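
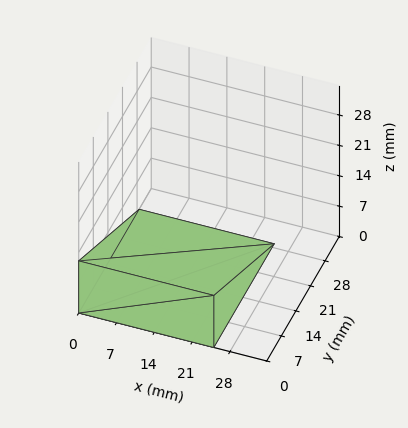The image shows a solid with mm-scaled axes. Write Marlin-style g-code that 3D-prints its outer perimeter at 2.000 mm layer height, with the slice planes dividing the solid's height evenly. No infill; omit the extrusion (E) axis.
Reading the render: the shape is a wedge (ramp): 25 × 29 mm base, rising to 12 mm along the y=0 edge and sloping linearly to z=0 at y=29 (dimensions read to the nearest mm from the axis ticks). For the g-code, the solid's height is divided into equal slices at the stated Δz and each level perimeter traced with G1 moves after a G0 lift.

; perimeter-only toolpath
G21 ; units = mm
G90 ; absolute positioning
G28 ; home
; layer 1
G0 Z2.000
G0 X0.000 Y0.000
G1 X25.000 Y0.000
G1 X25.000 Y24.167
G1 X0.000 Y24.167
G1 X0.000 Y0.000
; layer 2
G0 Z4.000
G0 X0.000 Y0.000
G1 X25.000 Y0.000
G1 X25.000 Y19.333
G1 X0.000 Y19.333
G1 X0.000 Y0.000
; layer 3
G0 Z6.000
G0 X0.000 Y0.000
G1 X25.000 Y0.000
G1 X25.000 Y14.500
G1 X0.000 Y14.500
G1 X0.000 Y0.000
; layer 4
G0 Z8.000
G0 X0.000 Y0.000
G1 X25.000 Y0.000
G1 X25.000 Y9.667
G1 X0.000 Y9.667
G1 X0.000 Y0.000
; layer 5
G0 Z10.000
G0 X0.000 Y0.000
G1 X25.000 Y0.000
G1 X25.000 Y4.833
G1 X0.000 Y4.833
G1 X0.000 Y0.000
M2 ; end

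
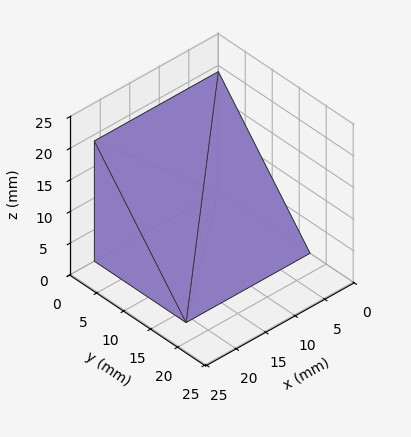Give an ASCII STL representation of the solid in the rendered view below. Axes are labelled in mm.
Reading the render: the shape is a wedge (ramp): 21 × 17 mm base, rising to 19 mm along the y=0 edge and sloping linearly to z=0 at y=17 (dimensions read to the nearest mm from the axis ticks). For the STL, each face is triangulated and given an outward normal.

solid part
  facet normal 0.0000 0.0000 -1.0000
    outer loop
      vertex 21.00 17.00 0.00
      vertex 21.00 0.00 0.00
      vertex 0.00 0.00 0.00
    endloop
  endfacet
  facet normal 0.0000 0.0000 -1.0000
    outer loop
      vertex 0.00 17.00 0.00
      vertex 21.00 17.00 0.00
      vertex 0.00 0.00 0.00
    endloop
  endfacet
  facet normal 0.0000 -1.0000 0.0000
    outer loop
      vertex 0.00 0.00 0.00
      vertex 21.00 0.00 0.00
      vertex 21.00 0.00 19.00
    endloop
  endfacet
  facet normal 0.0000 -1.0000 0.0000
    outer loop
      vertex 0.00 0.00 0.00
      vertex 21.00 0.00 19.00
      vertex 0.00 0.00 19.00
    endloop
  endfacet
  facet normal 0.0000 0.7452 0.6668
    outer loop
      vertex 0.00 0.00 19.00
      vertex 21.00 0.00 19.00
      vertex 21.00 17.00 0.00
    endloop
  endfacet
  facet normal 0.0000 0.7452 0.6668
    outer loop
      vertex 0.00 0.00 19.00
      vertex 21.00 17.00 0.00
      vertex 0.00 17.00 0.00
    endloop
  endfacet
  facet normal -1.0000 0.0000 0.0000
    outer loop
      vertex 0.00 0.00 19.00
      vertex 0.00 17.00 0.00
      vertex 0.00 0.00 0.00
    endloop
  endfacet
  facet normal 1.0000 0.0000 0.0000
    outer loop
      vertex 21.00 0.00 0.00
      vertex 21.00 17.00 0.00
      vertex 21.00 0.00 19.00
    endloop
  endfacet
endsolid part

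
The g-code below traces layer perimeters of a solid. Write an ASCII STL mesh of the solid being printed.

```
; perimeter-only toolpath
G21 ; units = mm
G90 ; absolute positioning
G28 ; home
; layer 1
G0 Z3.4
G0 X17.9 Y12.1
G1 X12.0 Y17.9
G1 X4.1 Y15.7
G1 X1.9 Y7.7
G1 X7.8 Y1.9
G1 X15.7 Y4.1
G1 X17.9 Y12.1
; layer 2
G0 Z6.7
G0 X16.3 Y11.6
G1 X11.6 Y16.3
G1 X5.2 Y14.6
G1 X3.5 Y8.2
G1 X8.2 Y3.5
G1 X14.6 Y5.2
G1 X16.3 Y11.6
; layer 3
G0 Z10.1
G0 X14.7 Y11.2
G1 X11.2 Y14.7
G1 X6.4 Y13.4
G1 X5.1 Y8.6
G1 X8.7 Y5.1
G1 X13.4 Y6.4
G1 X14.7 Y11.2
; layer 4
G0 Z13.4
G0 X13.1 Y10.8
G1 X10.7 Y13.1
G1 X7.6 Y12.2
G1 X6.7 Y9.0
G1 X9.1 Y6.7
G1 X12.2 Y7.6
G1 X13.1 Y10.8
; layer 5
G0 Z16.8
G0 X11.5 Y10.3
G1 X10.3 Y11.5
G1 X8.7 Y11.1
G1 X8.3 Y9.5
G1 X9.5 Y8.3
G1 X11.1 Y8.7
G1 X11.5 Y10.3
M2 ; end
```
solid part
  facet normal 0.0000 0.0000 -1.0000
    outer loop
      vertex 2.9 16.9 0.0
      vertex 12.4 19.5 0.0
      vertex 19.5 12.5 0.0
    endloop
  endfacet
  facet normal 0.0000 0.0000 -1.0000
    outer loop
      vertex 0.3 7.3 0.0
      vertex 2.9 16.9 0.0
      vertex 19.5 12.5 0.0
    endloop
  endfacet
  facet normal 0.0000 0.0000 -1.0000
    outer loop
      vertex 7.4 0.3 0.0
      vertex 0.3 7.3 0.0
      vertex 19.5 12.5 0.0
    endloop
  endfacet
  facet normal 0.0000 0.0000 -1.0000
    outer loop
      vertex 16.9 2.9 0.0
      vertex 7.4 0.3 0.0
      vertex 19.5 12.5 0.0
    endloop
  endfacet
  facet normal 0.6456 0.6548 0.3930
    outer loop
      vertex 19.5 12.5 0.0
      vertex 12.4 19.5 0.0
      vertex 9.9 9.9 20.1
    endloop
  endfacet
  facet normal -0.2427 0.8868 0.3933
    outer loop
      vertex 12.4 19.5 0.0
      vertex 2.9 16.9 0.0
      vertex 9.9 9.9 20.1
    endloop
  endfacet
  facet normal -0.8876 0.2404 0.3928
    outer loop
      vertex 2.9 16.9 0.0
      vertex 0.3 7.3 0.0
      vertex 9.9 9.9 20.1
    endloop
  endfacet
  facet normal -0.6456 -0.6548 0.3930
    outer loop
      vertex 0.3 7.3 0.0
      vertex 7.4 0.3 0.0
      vertex 9.9 9.9 20.1
    endloop
  endfacet
  facet normal 0.2427 -0.8868 0.3933
    outer loop
      vertex 7.4 0.3 0.0
      vertex 16.9 2.9 0.0
      vertex 9.9 9.9 20.1
    endloop
  endfacet
  facet normal 0.8876 -0.2404 0.3928
    outer loop
      vertex 16.9 2.9 0.0
      vertex 19.5 12.5 0.0
      vertex 9.9 9.9 20.1
    endloop
  endfacet
endsolid part

The G0 Z moves step by Δz≈3.4 mm. The G1 loops shrink linearly with z, so the solid tapers from its base footprint up to z≈20.1. Closing with a flat bottom cap and the tapered top and triangulating gives 10 facets — a regular 6-sided pyramid, base circumscribed radius ≈ 9.9 mm, apex at z ≈ 20.1 mm.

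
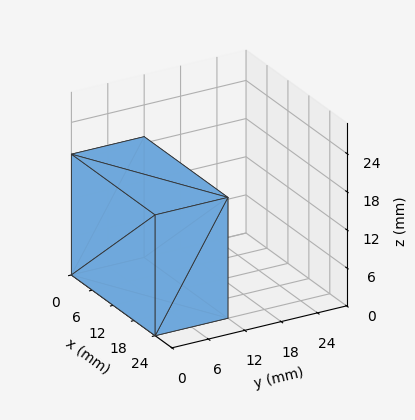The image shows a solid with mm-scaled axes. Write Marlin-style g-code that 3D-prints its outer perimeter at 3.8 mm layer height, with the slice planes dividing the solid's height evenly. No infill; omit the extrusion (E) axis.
Reading the render: the shape is a rectangular box, roughly 24 × 12 mm footprint and 19 mm tall (dimensions read to the nearest mm from the axis ticks). For the g-code, the solid's height is divided into equal slices at the stated Δz and each level perimeter traced with G1 moves after a G0 lift.

; perimeter-only toolpath
G21 ; units = mm
G90 ; absolute positioning
G28 ; home
; layer 1
G0 Z3.8
G0 X0.0 Y0.0
G1 X24.0 Y0.0
G1 X24.0 Y12.0
G1 X0.0 Y12.0
G1 X0.0 Y0.0
; layer 2
G0 Z7.6
G0 X0.0 Y0.0
G1 X24.0 Y0.0
G1 X24.0 Y12.0
G1 X0.0 Y12.0
G1 X0.0 Y0.0
; layer 3
G0 Z11.4
G0 X0.0 Y0.0
G1 X24.0 Y0.0
G1 X24.0 Y12.0
G1 X0.0 Y12.0
G1 X0.0 Y0.0
; layer 4
G0 Z15.2
G0 X0.0 Y0.0
G1 X24.0 Y0.0
G1 X24.0 Y12.0
G1 X0.0 Y12.0
G1 X0.0 Y0.0
; layer 5
G0 Z19.0
G0 X0.0 Y0.0
G1 X24.0 Y0.0
G1 X24.0 Y12.0
G1 X0.0 Y12.0
G1 X0.0 Y0.0
M2 ; end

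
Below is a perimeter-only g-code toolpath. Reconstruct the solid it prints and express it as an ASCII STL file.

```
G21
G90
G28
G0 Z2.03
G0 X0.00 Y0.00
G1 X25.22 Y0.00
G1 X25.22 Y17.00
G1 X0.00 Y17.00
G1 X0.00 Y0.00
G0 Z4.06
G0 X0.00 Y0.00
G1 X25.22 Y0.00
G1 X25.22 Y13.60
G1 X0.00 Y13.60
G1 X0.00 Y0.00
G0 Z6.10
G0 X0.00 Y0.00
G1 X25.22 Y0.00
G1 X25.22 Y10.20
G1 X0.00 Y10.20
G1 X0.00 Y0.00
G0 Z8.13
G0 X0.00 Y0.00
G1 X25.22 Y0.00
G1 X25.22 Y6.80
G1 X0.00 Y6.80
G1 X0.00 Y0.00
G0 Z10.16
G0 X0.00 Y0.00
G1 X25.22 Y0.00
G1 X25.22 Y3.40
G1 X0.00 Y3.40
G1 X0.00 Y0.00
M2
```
solid part
  facet normal 0.0000 0.0000 -1.0000
    outer loop
      vertex 25.22 20.40 0.00
      vertex 25.22 0.00 0.00
      vertex 0.00 0.00 0.00
    endloop
  endfacet
  facet normal 0.0000 0.0000 -1.0000
    outer loop
      vertex 0.00 20.40 0.00
      vertex 25.22 20.40 0.00
      vertex 0.00 0.00 0.00
    endloop
  endfacet
  facet normal 0.0000 -1.0000 0.0000
    outer loop
      vertex 0.00 0.00 0.00
      vertex 25.22 0.00 0.00
      vertex 25.22 0.00 12.19
    endloop
  endfacet
  facet normal 0.0000 -1.0000 0.0000
    outer loop
      vertex 0.00 0.00 0.00
      vertex 25.22 0.00 12.19
      vertex 0.00 0.00 12.19
    endloop
  endfacet
  facet normal 0.0000 0.5129 0.8584
    outer loop
      vertex 0.00 0.00 12.19
      vertex 25.22 0.00 12.19
      vertex 25.22 20.40 0.00
    endloop
  endfacet
  facet normal 0.0000 0.5129 0.8584
    outer loop
      vertex 0.00 0.00 12.19
      vertex 25.22 20.40 0.00
      vertex 0.00 20.40 0.00
    endloop
  endfacet
  facet normal -1.0000 0.0000 0.0000
    outer loop
      vertex 0.00 0.00 12.19
      vertex 0.00 20.40 0.00
      vertex 0.00 0.00 0.00
    endloop
  endfacet
  facet normal 1.0000 0.0000 0.0000
    outer loop
      vertex 25.22 0.00 0.00
      vertex 25.22 20.40 0.00
      vertex 25.22 0.00 12.19
    endloop
  endfacet
endsolid part

The G0 Z moves step by Δz≈2.03 mm. The G1 loops shrink linearly with z, so the solid tapers from its base footprint up to z≈12.2. Closing with a flat bottom cap and the tapered top and triangulating gives 8 facets — a wedge (ramp): 25.2 × 20.4 mm base, rising to 12.2 mm along the y=0 edge and sloping linearly to z=0 at y=20.4.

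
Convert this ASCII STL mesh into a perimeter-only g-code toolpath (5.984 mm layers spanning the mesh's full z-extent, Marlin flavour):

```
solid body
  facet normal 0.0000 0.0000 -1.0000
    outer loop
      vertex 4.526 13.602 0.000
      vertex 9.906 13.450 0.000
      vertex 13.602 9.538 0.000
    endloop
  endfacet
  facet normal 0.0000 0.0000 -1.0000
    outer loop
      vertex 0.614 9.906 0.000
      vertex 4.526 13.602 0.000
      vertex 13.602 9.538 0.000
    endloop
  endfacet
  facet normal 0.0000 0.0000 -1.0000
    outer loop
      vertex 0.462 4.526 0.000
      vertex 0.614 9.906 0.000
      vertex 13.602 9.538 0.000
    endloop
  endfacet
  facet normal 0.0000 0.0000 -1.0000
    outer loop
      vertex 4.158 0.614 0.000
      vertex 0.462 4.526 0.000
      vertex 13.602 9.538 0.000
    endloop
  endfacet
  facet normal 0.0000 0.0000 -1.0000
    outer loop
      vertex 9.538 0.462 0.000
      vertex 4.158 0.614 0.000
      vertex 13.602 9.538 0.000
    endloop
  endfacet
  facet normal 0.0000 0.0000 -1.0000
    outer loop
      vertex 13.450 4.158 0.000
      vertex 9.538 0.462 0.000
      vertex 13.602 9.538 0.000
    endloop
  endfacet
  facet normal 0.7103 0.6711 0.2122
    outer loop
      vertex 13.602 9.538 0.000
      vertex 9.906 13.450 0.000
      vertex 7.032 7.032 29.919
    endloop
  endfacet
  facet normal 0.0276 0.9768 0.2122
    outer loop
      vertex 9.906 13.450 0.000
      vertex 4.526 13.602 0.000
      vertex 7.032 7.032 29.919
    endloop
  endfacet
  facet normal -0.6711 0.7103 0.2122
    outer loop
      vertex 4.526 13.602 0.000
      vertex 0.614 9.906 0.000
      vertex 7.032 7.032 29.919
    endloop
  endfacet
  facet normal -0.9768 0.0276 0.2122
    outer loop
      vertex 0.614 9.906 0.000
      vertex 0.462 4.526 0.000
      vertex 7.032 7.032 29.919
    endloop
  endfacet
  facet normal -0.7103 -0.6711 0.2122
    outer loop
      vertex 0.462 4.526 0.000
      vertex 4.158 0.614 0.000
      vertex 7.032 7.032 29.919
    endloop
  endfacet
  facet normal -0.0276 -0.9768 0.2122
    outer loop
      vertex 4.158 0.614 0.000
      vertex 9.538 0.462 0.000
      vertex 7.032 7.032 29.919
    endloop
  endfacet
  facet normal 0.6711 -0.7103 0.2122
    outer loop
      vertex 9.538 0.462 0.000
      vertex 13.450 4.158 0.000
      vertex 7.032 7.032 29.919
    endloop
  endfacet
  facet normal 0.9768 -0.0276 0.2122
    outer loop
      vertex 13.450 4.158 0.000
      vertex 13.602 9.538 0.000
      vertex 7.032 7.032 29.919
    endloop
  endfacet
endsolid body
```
; perimeter-only toolpath
G21 ; units = mm
G90 ; absolute positioning
G28 ; home
; layer 1
G0 Z5.984
G0 X12.288 Y9.037
G1 X9.331 Y12.166
G1 X5.027 Y12.288
G1 X1.898 Y9.331
G1 X1.776 Y5.027
G1 X4.733 Y1.898
G1 X9.037 Y1.776
G1 X12.166 Y4.733
G1 X12.288 Y9.037
; layer 2
G0 Z11.968
G0 X10.974 Y8.536
G1 X8.756 Y10.883
G1 X5.528 Y10.974
G1 X3.181 Y8.756
G1 X3.090 Y5.528
G1 X5.308 Y3.181
G1 X8.536 Y3.090
G1 X10.883 Y5.308
G1 X10.974 Y8.536
; layer 3
G0 Z17.951
G0 X9.660 Y8.034
G1 X8.182 Y9.599
G1 X6.030 Y9.660
G1 X4.465 Y8.182
G1 X4.404 Y6.030
G1 X5.882 Y4.465
G1 X8.034 Y4.404
G1 X9.599 Y5.882
G1 X9.660 Y8.034
; layer 4
G0 Z23.935
G0 X8.346 Y7.533
G1 X7.607 Y8.316
G1 X6.531 Y8.346
G1 X5.748 Y7.607
G1 X5.718 Y6.531
G1 X6.457 Y5.748
G1 X7.533 Y5.718
G1 X8.316 Y6.457
G1 X8.346 Y7.533
M2 ; end

The solid is a regular 8-sided pyramid, base circumscribed radius ≈ 7.03 mm, apex at z ≈ 29.9 mm. Slicing at Δz = 5.984 mm — 5 equal slices spanning the solid's height, so layer i sits at z = i·h/5 — gives 4 non-empty perimeters. Each is a 8-segment closed polygon; G0 lifts to the layer z and rapids to the start vertex, then G1 traces the edges. The cross-section shrinks linearly with z (the slice at the apex is degenerate and omitted).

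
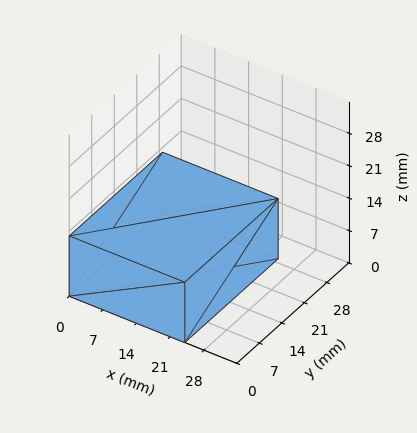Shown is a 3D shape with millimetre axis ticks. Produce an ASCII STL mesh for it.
Reading the render: the shape is a rectangular box, roughly 24 × 29 mm footprint and 13 mm tall (dimensions read to the nearest mm from the axis ticks). For the STL, each face is triangulated and given an outward normal.

solid part
  facet normal 0.0000 0.0000 -1.0000
    outer loop
      vertex 24.000 29.000 0.000
      vertex 24.000 0.000 0.000
      vertex 0.000 0.000 0.000
    endloop
  endfacet
  facet normal 0.0000 0.0000 -1.0000
    outer loop
      vertex 0.000 29.000 0.000
      vertex 24.000 29.000 0.000
      vertex 0.000 0.000 0.000
    endloop
  endfacet
  facet normal 0.0000 0.0000 1.0000
    outer loop
      vertex 0.000 0.000 13.000
      vertex 24.000 0.000 13.000
      vertex 24.000 29.000 13.000
    endloop
  endfacet
  facet normal 0.0000 0.0000 1.0000
    outer loop
      vertex 0.000 0.000 13.000
      vertex 24.000 29.000 13.000
      vertex 0.000 29.000 13.000
    endloop
  endfacet
  facet normal 0.0000 -1.0000 0.0000
    outer loop
      vertex 0.000 0.000 0.000
      vertex 24.000 0.000 0.000
      vertex 24.000 0.000 13.000
    endloop
  endfacet
  facet normal 0.0000 -1.0000 0.0000
    outer loop
      vertex 0.000 0.000 0.000
      vertex 24.000 0.000 13.000
      vertex 0.000 0.000 13.000
    endloop
  endfacet
  facet normal 0.0000 1.0000 0.0000
    outer loop
      vertex 24.000 29.000 13.000
      vertex 24.000 29.000 0.000
      vertex 0.000 29.000 0.000
    endloop
  endfacet
  facet normal 0.0000 1.0000 0.0000
    outer loop
      vertex 0.000 29.000 13.000
      vertex 24.000 29.000 13.000
      vertex 0.000 29.000 0.000
    endloop
  endfacet
  facet normal -1.0000 0.0000 0.0000
    outer loop
      vertex 0.000 29.000 13.000
      vertex 0.000 29.000 0.000
      vertex 0.000 0.000 0.000
    endloop
  endfacet
  facet normal -1.0000 0.0000 0.0000
    outer loop
      vertex 0.000 0.000 13.000
      vertex 0.000 29.000 13.000
      vertex 0.000 0.000 0.000
    endloop
  endfacet
  facet normal 1.0000 0.0000 0.0000
    outer loop
      vertex 24.000 0.000 0.000
      vertex 24.000 29.000 0.000
      vertex 24.000 29.000 13.000
    endloop
  endfacet
  facet normal 1.0000 0.0000 0.0000
    outer loop
      vertex 24.000 0.000 0.000
      vertex 24.000 29.000 13.000
      vertex 24.000 0.000 13.000
    endloop
  endfacet
endsolid part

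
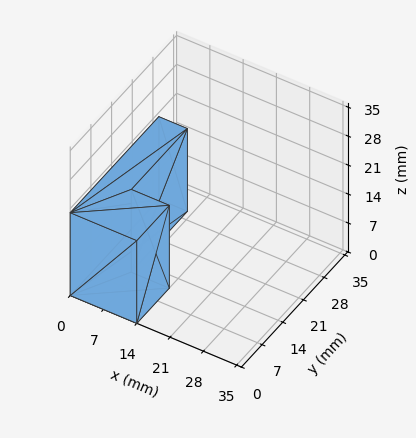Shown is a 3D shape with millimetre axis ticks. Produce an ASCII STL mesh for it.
Reading the render: the shape is an L-shaped prism: outer 14 × 30 mm, arm thicknesses ≈ 11 mm (horizontal) and 6 mm (vertical), extruded 20 mm in z (dimensions read to the nearest mm from the axis ticks). For the STL, each face is triangulated and given an outward normal.

solid part
  facet normal 0.0000 0.0000 -1.0000
    outer loop
      vertex 14.000 11.000 0.000
      vertex 14.000 0.000 0.000
      vertex 0.000 0.000 0.000
    endloop
  endfacet
  facet normal 0.0000 0.0000 -1.0000
    outer loop
      vertex 6.000 11.000 0.000
      vertex 14.000 11.000 0.000
      vertex 0.000 0.000 0.000
    endloop
  endfacet
  facet normal 0.0000 0.0000 -1.0000
    outer loop
      vertex 6.000 30.000 0.000
      vertex 6.000 11.000 0.000
      vertex 0.000 0.000 0.000
    endloop
  endfacet
  facet normal 0.0000 0.0000 -1.0000
    outer loop
      vertex 0.000 30.000 0.000
      vertex 6.000 30.000 0.000
      vertex 0.000 0.000 0.000
    endloop
  endfacet
  facet normal 0.0000 0.0000 1.0000
    outer loop
      vertex 0.000 0.000 20.000
      vertex 14.000 0.000 20.000
      vertex 14.000 11.000 20.000
    endloop
  endfacet
  facet normal 0.0000 0.0000 1.0000
    outer loop
      vertex 0.000 0.000 20.000
      vertex 14.000 11.000 20.000
      vertex 6.000 11.000 20.000
    endloop
  endfacet
  facet normal 0.0000 0.0000 1.0000
    outer loop
      vertex 0.000 0.000 20.000
      vertex 6.000 11.000 20.000
      vertex 6.000 30.000 20.000
    endloop
  endfacet
  facet normal 0.0000 0.0000 1.0000
    outer loop
      vertex 0.000 0.000 20.000
      vertex 6.000 30.000 20.000
      vertex 0.000 30.000 20.000
    endloop
  endfacet
  facet normal 0.0000 -1.0000 0.0000
    outer loop
      vertex 0.000 0.000 0.000
      vertex 14.000 0.000 0.000
      vertex 14.000 0.000 20.000
    endloop
  endfacet
  facet normal 0.0000 -1.0000 0.0000
    outer loop
      vertex 0.000 0.000 0.000
      vertex 14.000 0.000 20.000
      vertex 0.000 0.000 20.000
    endloop
  endfacet
  facet normal 1.0000 0.0000 0.0000
    outer loop
      vertex 14.000 0.000 0.000
      vertex 14.000 11.000 0.000
      vertex 14.000 11.000 20.000
    endloop
  endfacet
  facet normal 1.0000 0.0000 0.0000
    outer loop
      vertex 14.000 0.000 0.000
      vertex 14.000 11.000 20.000
      vertex 14.000 0.000 20.000
    endloop
  endfacet
  facet normal 0.0000 1.0000 0.0000
    outer loop
      vertex 14.000 11.000 0.000
      vertex 6.000 11.000 0.000
      vertex 6.000 11.000 20.000
    endloop
  endfacet
  facet normal 0.0000 1.0000 0.0000
    outer loop
      vertex 14.000 11.000 0.000
      vertex 6.000 11.000 20.000
      vertex 14.000 11.000 20.000
    endloop
  endfacet
  facet normal 1.0000 0.0000 0.0000
    outer loop
      vertex 6.000 11.000 0.000
      vertex 6.000 30.000 0.000
      vertex 6.000 30.000 20.000
    endloop
  endfacet
  facet normal 1.0000 0.0000 0.0000
    outer loop
      vertex 6.000 11.000 0.000
      vertex 6.000 30.000 20.000
      vertex 6.000 11.000 20.000
    endloop
  endfacet
  facet normal 0.0000 1.0000 0.0000
    outer loop
      vertex 6.000 30.000 0.000
      vertex 0.000 30.000 0.000
      vertex 0.000 30.000 20.000
    endloop
  endfacet
  facet normal 0.0000 1.0000 0.0000
    outer loop
      vertex 6.000 30.000 0.000
      vertex 0.000 30.000 20.000
      vertex 6.000 30.000 20.000
    endloop
  endfacet
  facet normal -1.0000 0.0000 0.0000
    outer loop
      vertex 0.000 30.000 0.000
      vertex 0.000 0.000 0.000
      vertex 0.000 0.000 20.000
    endloop
  endfacet
  facet normal -1.0000 0.0000 0.0000
    outer loop
      vertex 0.000 30.000 0.000
      vertex 0.000 0.000 20.000
      vertex 0.000 30.000 20.000
    endloop
  endfacet
endsolid part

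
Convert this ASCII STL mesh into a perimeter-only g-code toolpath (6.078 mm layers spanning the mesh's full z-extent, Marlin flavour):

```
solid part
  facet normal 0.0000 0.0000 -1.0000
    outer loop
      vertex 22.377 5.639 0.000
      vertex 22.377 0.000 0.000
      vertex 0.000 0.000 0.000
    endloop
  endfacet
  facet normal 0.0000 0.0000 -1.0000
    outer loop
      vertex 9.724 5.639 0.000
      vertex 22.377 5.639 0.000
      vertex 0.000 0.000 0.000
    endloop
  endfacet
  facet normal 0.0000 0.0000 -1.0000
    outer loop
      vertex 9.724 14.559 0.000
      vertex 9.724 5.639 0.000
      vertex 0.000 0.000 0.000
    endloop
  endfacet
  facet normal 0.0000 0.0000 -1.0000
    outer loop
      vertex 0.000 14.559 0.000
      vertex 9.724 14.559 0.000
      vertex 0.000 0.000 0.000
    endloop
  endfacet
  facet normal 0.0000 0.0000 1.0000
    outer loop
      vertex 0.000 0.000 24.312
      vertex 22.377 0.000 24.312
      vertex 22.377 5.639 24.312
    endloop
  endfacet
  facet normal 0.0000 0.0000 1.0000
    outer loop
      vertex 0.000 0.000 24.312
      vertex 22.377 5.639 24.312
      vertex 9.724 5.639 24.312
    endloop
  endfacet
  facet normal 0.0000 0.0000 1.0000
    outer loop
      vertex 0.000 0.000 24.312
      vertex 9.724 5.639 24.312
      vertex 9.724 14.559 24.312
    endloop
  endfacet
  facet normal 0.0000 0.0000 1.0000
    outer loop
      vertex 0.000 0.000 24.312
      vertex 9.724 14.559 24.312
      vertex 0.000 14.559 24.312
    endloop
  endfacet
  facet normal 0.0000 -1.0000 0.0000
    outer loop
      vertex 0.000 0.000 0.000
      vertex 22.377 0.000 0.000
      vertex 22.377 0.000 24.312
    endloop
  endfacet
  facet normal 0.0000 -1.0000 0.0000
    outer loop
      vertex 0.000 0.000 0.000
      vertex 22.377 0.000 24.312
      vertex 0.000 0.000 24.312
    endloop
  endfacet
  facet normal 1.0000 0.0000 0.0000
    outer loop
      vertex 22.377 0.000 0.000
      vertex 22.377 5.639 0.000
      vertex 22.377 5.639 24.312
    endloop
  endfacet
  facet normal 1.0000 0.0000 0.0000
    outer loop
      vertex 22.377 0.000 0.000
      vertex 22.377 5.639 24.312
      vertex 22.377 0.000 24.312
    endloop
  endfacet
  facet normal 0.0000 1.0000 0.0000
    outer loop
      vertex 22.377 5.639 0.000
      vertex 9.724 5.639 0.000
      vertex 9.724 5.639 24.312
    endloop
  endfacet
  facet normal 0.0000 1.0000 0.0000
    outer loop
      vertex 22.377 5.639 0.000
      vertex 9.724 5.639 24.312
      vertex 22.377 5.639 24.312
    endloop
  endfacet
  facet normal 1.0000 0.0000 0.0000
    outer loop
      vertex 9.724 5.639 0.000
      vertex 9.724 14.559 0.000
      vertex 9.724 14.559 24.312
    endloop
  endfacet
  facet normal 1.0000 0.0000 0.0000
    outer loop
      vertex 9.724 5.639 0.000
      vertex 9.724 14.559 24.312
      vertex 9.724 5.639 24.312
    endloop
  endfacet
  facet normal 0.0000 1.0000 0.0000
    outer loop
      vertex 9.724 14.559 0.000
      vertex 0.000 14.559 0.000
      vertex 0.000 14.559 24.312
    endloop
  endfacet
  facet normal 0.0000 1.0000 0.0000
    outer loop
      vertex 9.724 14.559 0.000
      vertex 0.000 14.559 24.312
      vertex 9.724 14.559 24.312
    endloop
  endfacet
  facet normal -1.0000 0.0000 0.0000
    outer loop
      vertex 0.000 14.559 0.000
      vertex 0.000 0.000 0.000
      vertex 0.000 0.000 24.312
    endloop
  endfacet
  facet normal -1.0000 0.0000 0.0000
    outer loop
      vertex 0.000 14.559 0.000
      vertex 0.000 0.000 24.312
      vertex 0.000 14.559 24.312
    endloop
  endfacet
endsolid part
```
; perimeter-only toolpath
G21 ; units = mm
G90 ; absolute positioning
G28 ; home
; layer 1
G0 Z6.078
G0 X0.000 Y0.000
G1 X22.377 Y0.000
G1 X22.377 Y5.639
G1 X9.724 Y5.639
G1 X9.724 Y14.559
G1 X0.000 Y14.559
G1 X0.000 Y0.000
; layer 2
G0 Z12.156
G0 X0.000 Y0.000
G1 X22.377 Y0.000
G1 X22.377 Y5.639
G1 X9.724 Y5.639
G1 X9.724 Y14.559
G1 X0.000 Y14.559
G1 X0.000 Y0.000
; layer 3
G0 Z18.234
G0 X0.000 Y0.000
G1 X22.377 Y0.000
G1 X22.377 Y5.639
G1 X9.724 Y5.639
G1 X9.724 Y14.559
G1 X0.000 Y14.559
G1 X0.000 Y0.000
; layer 4
G0 Z24.312
G0 X0.000 Y0.000
G1 X22.377 Y0.000
G1 X22.377 Y5.639
G1 X9.724 Y5.639
G1 X9.724 Y14.559
G1 X0.000 Y14.559
G1 X0.000 Y0.000
M2 ; end

The solid is an L-shaped prism: outer 22.4 × 14.6 mm, arm thicknesses ≈ 5.64 mm (horizontal) and 9.72 mm (vertical), extruded 24.3 mm in z. Slicing at Δz = 6.078 mm — 4 equal slices spanning the solid's height, so layer i sits at z = i·h/4 — gives 4 non-empty perimeters. Each is a 6-segment closed polygon; G0 lifts to the layer z and rapids to the start vertex, then G1 traces the edges.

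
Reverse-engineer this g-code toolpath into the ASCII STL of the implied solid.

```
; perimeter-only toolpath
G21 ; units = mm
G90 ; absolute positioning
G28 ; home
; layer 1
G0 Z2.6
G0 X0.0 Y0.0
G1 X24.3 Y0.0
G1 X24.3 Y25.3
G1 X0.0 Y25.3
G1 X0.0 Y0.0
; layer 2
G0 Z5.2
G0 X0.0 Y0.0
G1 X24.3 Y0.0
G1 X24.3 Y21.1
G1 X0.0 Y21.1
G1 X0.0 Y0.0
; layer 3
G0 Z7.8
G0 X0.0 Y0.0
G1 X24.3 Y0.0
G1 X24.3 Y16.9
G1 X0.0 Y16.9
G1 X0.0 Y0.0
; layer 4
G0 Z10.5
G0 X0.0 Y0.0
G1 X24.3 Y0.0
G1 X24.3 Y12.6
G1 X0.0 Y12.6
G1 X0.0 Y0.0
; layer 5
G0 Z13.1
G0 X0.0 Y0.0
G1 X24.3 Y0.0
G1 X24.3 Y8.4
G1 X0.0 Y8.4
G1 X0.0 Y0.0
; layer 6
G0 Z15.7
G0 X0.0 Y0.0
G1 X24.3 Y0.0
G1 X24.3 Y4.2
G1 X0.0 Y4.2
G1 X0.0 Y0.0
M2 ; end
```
solid part
  facet normal 0.0000 0.0000 -1.0000
    outer loop
      vertex 24.3 29.5 0.0
      vertex 24.3 0.0 0.0
      vertex 0.0 0.0 0.0
    endloop
  endfacet
  facet normal 0.0000 0.0000 -1.0000
    outer loop
      vertex 0.0 29.5 0.0
      vertex 24.3 29.5 0.0
      vertex 0.0 0.0 0.0
    endloop
  endfacet
  facet normal 0.0000 -1.0000 0.0000
    outer loop
      vertex 0.0 0.0 0.0
      vertex 24.3 0.0 0.0
      vertex 24.3 0.0 18.3
    endloop
  endfacet
  facet normal 0.0000 -1.0000 0.0000
    outer loop
      vertex 0.0 0.0 0.0
      vertex 24.3 0.0 18.3
      vertex 0.0 0.0 18.3
    endloop
  endfacet
  facet normal 0.0000 0.5271 0.8498
    outer loop
      vertex 0.0 0.0 18.3
      vertex 24.3 0.0 18.3
      vertex 24.3 29.5 0.0
    endloop
  endfacet
  facet normal 0.0000 0.5271 0.8498
    outer loop
      vertex 0.0 0.0 18.3
      vertex 24.3 29.5 0.0
      vertex 0.0 29.5 0.0
    endloop
  endfacet
  facet normal -1.0000 0.0000 0.0000
    outer loop
      vertex 0.0 0.0 18.3
      vertex 0.0 29.5 0.0
      vertex 0.0 0.0 0.0
    endloop
  endfacet
  facet normal 1.0000 0.0000 0.0000
    outer loop
      vertex 24.3 0.0 0.0
      vertex 24.3 29.5 0.0
      vertex 24.3 0.0 18.3
    endloop
  endfacet
endsolid part

The G0 Z moves step by Δz≈2.6 mm. The G1 loops shrink linearly with z, so the solid tapers from its base footprint up to z≈18.3. Closing with a flat bottom cap and the tapered top and triangulating gives 8 facets — a wedge (ramp): 24.3 × 29.5 mm base, rising to 18.3 mm along the y=0 edge and sloping linearly to z=0 at y=29.5.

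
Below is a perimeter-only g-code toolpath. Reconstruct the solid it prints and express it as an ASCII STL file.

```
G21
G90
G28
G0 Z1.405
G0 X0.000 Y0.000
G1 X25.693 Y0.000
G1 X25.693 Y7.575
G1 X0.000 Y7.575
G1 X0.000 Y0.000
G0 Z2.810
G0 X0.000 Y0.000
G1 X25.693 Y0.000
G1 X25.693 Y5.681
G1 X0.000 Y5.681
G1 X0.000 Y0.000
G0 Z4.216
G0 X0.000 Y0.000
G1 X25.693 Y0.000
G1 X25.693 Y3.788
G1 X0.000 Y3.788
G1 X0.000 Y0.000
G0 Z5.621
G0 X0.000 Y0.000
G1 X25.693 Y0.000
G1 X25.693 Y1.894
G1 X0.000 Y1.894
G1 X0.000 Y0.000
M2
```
solid part
  facet normal 0.0000 0.0000 -1.0000
    outer loop
      vertex 25.693 9.469 0.000
      vertex 25.693 0.000 0.000
      vertex 0.000 0.000 0.000
    endloop
  endfacet
  facet normal 0.0000 0.0000 -1.0000
    outer loop
      vertex 0.000 9.469 0.000
      vertex 25.693 9.469 0.000
      vertex 0.000 0.000 0.000
    endloop
  endfacet
  facet normal 0.0000 -1.0000 0.0000
    outer loop
      vertex 0.000 0.000 0.000
      vertex 25.693 0.000 0.000
      vertex 25.693 0.000 7.026
    endloop
  endfacet
  facet normal 0.0000 -1.0000 0.0000
    outer loop
      vertex 0.000 0.000 0.000
      vertex 25.693 0.000 7.026
      vertex 0.000 0.000 7.026
    endloop
  endfacet
  facet normal 0.0000 0.5959 0.8031
    outer loop
      vertex 0.000 0.000 7.026
      vertex 25.693 0.000 7.026
      vertex 25.693 9.469 0.000
    endloop
  endfacet
  facet normal 0.0000 0.5959 0.8031
    outer loop
      vertex 0.000 0.000 7.026
      vertex 25.693 9.469 0.000
      vertex 0.000 9.469 0.000
    endloop
  endfacet
  facet normal -1.0000 0.0000 0.0000
    outer loop
      vertex 0.000 0.000 7.026
      vertex 0.000 9.469 0.000
      vertex 0.000 0.000 0.000
    endloop
  endfacet
  facet normal 1.0000 0.0000 0.0000
    outer loop
      vertex 25.693 0.000 0.000
      vertex 25.693 9.469 0.000
      vertex 25.693 0.000 7.026
    endloop
  endfacet
endsolid part

The G0 Z moves step by Δz≈1.405 mm. The G1 loops shrink linearly with z, so the solid tapers from its base footprint up to z≈7.03. Closing with a flat bottom cap and the tapered top and triangulating gives 8 facets — a wedge (ramp): 25.7 × 9.47 mm base, rising to 7.03 mm along the y=0 edge and sloping linearly to z=0 at y=9.47.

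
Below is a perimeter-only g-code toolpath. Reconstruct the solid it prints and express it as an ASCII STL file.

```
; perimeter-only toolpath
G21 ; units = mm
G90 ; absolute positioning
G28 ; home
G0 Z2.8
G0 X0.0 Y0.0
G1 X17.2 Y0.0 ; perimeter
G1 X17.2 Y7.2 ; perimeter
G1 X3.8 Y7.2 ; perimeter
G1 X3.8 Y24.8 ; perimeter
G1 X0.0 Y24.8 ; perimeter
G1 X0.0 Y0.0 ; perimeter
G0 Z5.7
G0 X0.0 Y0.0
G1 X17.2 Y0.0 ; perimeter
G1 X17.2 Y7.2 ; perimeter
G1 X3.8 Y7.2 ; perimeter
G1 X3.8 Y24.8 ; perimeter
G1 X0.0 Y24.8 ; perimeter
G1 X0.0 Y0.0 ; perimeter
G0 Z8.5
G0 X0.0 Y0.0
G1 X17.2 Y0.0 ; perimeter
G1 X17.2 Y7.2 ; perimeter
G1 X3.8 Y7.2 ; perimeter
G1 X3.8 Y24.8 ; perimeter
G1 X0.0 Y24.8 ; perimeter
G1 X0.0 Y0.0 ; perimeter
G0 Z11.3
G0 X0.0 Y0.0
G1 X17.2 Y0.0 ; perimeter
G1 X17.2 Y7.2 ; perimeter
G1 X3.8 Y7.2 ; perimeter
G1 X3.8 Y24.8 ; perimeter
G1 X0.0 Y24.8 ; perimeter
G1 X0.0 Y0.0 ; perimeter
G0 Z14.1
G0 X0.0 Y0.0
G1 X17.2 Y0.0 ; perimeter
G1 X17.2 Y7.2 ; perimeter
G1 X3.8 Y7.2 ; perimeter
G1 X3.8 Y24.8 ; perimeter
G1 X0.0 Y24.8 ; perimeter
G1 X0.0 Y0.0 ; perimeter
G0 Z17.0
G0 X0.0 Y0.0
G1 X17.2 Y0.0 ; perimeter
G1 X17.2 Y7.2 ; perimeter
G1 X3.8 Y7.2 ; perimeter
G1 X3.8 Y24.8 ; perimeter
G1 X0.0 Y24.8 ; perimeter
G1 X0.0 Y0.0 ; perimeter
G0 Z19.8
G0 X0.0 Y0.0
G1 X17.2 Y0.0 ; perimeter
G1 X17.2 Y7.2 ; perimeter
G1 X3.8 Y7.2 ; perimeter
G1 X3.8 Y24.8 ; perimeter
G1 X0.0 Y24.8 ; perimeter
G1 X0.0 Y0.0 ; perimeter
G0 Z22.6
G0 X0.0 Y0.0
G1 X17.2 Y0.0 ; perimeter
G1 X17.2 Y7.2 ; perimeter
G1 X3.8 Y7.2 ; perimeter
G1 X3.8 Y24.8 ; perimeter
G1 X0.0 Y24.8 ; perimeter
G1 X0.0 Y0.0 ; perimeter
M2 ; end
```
solid part
  facet normal 0.0000 0.0000 -1.0000
    outer loop
      vertex 17.2 7.2 0.0
      vertex 17.2 0.0 0.0
      vertex 0.0 0.0 0.0
    endloop
  endfacet
  facet normal 0.0000 0.0000 -1.0000
    outer loop
      vertex 3.8 7.2 0.0
      vertex 17.2 7.2 0.0
      vertex 0.0 0.0 0.0
    endloop
  endfacet
  facet normal 0.0000 0.0000 -1.0000
    outer loop
      vertex 3.8 24.8 0.0
      vertex 3.8 7.2 0.0
      vertex 0.0 0.0 0.0
    endloop
  endfacet
  facet normal 0.0000 0.0000 -1.0000
    outer loop
      vertex 0.0 24.8 0.0
      vertex 3.8 24.8 0.0
      vertex 0.0 0.0 0.0
    endloop
  endfacet
  facet normal 0.0000 0.0000 1.0000
    outer loop
      vertex 0.0 0.0 22.6
      vertex 17.2 0.0 22.6
      vertex 17.2 7.2 22.6
    endloop
  endfacet
  facet normal 0.0000 0.0000 1.0000
    outer loop
      vertex 0.0 0.0 22.6
      vertex 17.2 7.2 22.6
      vertex 3.8 7.2 22.6
    endloop
  endfacet
  facet normal 0.0000 0.0000 1.0000
    outer loop
      vertex 0.0 0.0 22.6
      vertex 3.8 7.2 22.6
      vertex 3.8 24.8 22.6
    endloop
  endfacet
  facet normal 0.0000 0.0000 1.0000
    outer loop
      vertex 0.0 0.0 22.6
      vertex 3.8 24.8 22.6
      vertex 0.0 24.8 22.6
    endloop
  endfacet
  facet normal 0.0000 -1.0000 0.0000
    outer loop
      vertex 0.0 0.0 0.0
      vertex 17.2 0.0 0.0
      vertex 17.2 0.0 22.6
    endloop
  endfacet
  facet normal 0.0000 -1.0000 0.0000
    outer loop
      vertex 0.0 0.0 0.0
      vertex 17.2 0.0 22.6
      vertex 0.0 0.0 22.6
    endloop
  endfacet
  facet normal 1.0000 0.0000 0.0000
    outer loop
      vertex 17.2 0.0 0.0
      vertex 17.2 7.2 0.0
      vertex 17.2 7.2 22.6
    endloop
  endfacet
  facet normal 1.0000 0.0000 0.0000
    outer loop
      vertex 17.2 0.0 0.0
      vertex 17.2 7.2 22.6
      vertex 17.2 0.0 22.6
    endloop
  endfacet
  facet normal 0.0000 1.0000 0.0000
    outer loop
      vertex 17.2 7.2 0.0
      vertex 3.8 7.2 0.0
      vertex 3.8 7.2 22.6
    endloop
  endfacet
  facet normal 0.0000 1.0000 0.0000
    outer loop
      vertex 17.2 7.2 0.0
      vertex 3.8 7.2 22.6
      vertex 17.2 7.2 22.6
    endloop
  endfacet
  facet normal 1.0000 0.0000 0.0000
    outer loop
      vertex 3.8 7.2 0.0
      vertex 3.8 24.8 0.0
      vertex 3.8 24.8 22.6
    endloop
  endfacet
  facet normal 1.0000 0.0000 0.0000
    outer loop
      vertex 3.8 7.2 0.0
      vertex 3.8 24.8 22.6
      vertex 3.8 7.2 22.6
    endloop
  endfacet
  facet normal 0.0000 1.0000 0.0000
    outer loop
      vertex 3.8 24.8 0.0
      vertex 0.0 24.8 0.0
      vertex 0.0 24.8 22.6
    endloop
  endfacet
  facet normal 0.0000 1.0000 0.0000
    outer loop
      vertex 3.8 24.8 0.0
      vertex 0.0 24.8 22.6
      vertex 3.8 24.8 22.6
    endloop
  endfacet
  facet normal -1.0000 0.0000 0.0000
    outer loop
      vertex 0.0 24.8 0.0
      vertex 0.0 0.0 0.0
      vertex 0.0 0.0 22.6
    endloop
  endfacet
  facet normal -1.0000 0.0000 0.0000
    outer loop
      vertex 0.0 24.8 0.0
      vertex 0.0 0.0 22.6
      vertex 0.0 24.8 22.6
    endloop
  endfacet
endsolid part

The G0 Z moves step by Δz≈2.8 mm. Every layer's G1 loop is the same polygon, so the solid is a straight extrusion of it from z=0 to z≈22.6. Closing with flat bottom and top caps and triangulating gives 20 facets — an L-shaped prism: outer 17.2 × 24.8 mm, arm thicknesses ≈ 7.2 mm (horizontal) and 3.8 mm (vertical), extruded 22.6 mm in z.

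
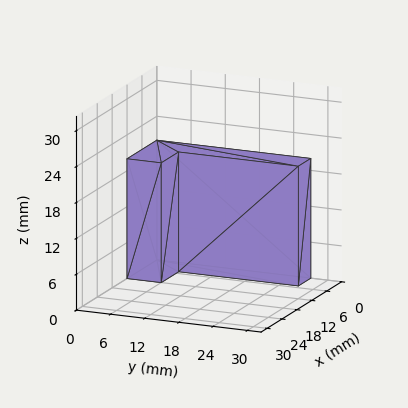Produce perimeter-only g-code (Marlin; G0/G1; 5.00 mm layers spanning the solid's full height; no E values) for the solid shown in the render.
Reading the render: the shape is an L-shaped prism: outer 12 × 27 mm, arm thicknesses ≈ 6 mm (horizontal) and 5 mm (vertical), extruded 20 mm in z (dimensions read to the nearest mm from the axis ticks). For the g-code, the solid's height is divided into equal slices at the stated Δz and each level perimeter traced with G1 moves after a G0 lift.

; perimeter-only toolpath
G21 ; units = mm
G90 ; absolute positioning
G28 ; home
; layer 1
G0 Z5.00
G0 X0.00 Y0.00
G1 X12.00 Y0.00
G1 X12.00 Y6.00
G1 X5.00 Y6.00
G1 X5.00 Y27.00
G1 X0.00 Y27.00
G1 X0.00 Y0.00
; layer 2
G0 Z10.00
G0 X0.00 Y0.00
G1 X12.00 Y0.00
G1 X12.00 Y6.00
G1 X5.00 Y6.00
G1 X5.00 Y27.00
G1 X0.00 Y27.00
G1 X0.00 Y0.00
; layer 3
G0 Z15.00
G0 X0.00 Y0.00
G1 X12.00 Y0.00
G1 X12.00 Y6.00
G1 X5.00 Y6.00
G1 X5.00 Y27.00
G1 X0.00 Y27.00
G1 X0.00 Y0.00
; layer 4
G0 Z20.00
G0 X0.00 Y0.00
G1 X12.00 Y0.00
G1 X12.00 Y6.00
G1 X5.00 Y6.00
G1 X5.00 Y27.00
G1 X0.00 Y27.00
G1 X0.00 Y0.00
M2 ; end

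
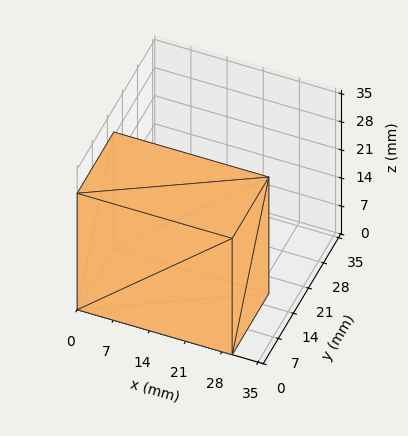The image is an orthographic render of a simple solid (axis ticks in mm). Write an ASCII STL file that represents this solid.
Reading the render: the shape is a rectangular box, roughly 30 × 17 mm footprint and 29 mm tall (dimensions read to the nearest mm from the axis ticks). For the STL, each face is triangulated and given an outward normal.

solid part
  facet normal 0.0000 0.0000 -1.0000
    outer loop
      vertex 30.0 17.0 0.0
      vertex 30.0 0.0 0.0
      vertex 0.0 0.0 0.0
    endloop
  endfacet
  facet normal 0.0000 0.0000 -1.0000
    outer loop
      vertex 0.0 17.0 0.0
      vertex 30.0 17.0 0.0
      vertex 0.0 0.0 0.0
    endloop
  endfacet
  facet normal 0.0000 0.0000 1.0000
    outer loop
      vertex 0.0 0.0 29.0
      vertex 30.0 0.0 29.0
      vertex 30.0 17.0 29.0
    endloop
  endfacet
  facet normal 0.0000 0.0000 1.0000
    outer loop
      vertex 0.0 0.0 29.0
      vertex 30.0 17.0 29.0
      vertex 0.0 17.0 29.0
    endloop
  endfacet
  facet normal 0.0000 -1.0000 0.0000
    outer loop
      vertex 0.0 0.0 0.0
      vertex 30.0 0.0 0.0
      vertex 30.0 0.0 29.0
    endloop
  endfacet
  facet normal 0.0000 -1.0000 0.0000
    outer loop
      vertex 0.0 0.0 0.0
      vertex 30.0 0.0 29.0
      vertex 0.0 0.0 29.0
    endloop
  endfacet
  facet normal 0.0000 1.0000 0.0000
    outer loop
      vertex 30.0 17.0 29.0
      vertex 30.0 17.0 0.0
      vertex 0.0 17.0 0.0
    endloop
  endfacet
  facet normal 0.0000 1.0000 0.0000
    outer loop
      vertex 0.0 17.0 29.0
      vertex 30.0 17.0 29.0
      vertex 0.0 17.0 0.0
    endloop
  endfacet
  facet normal -1.0000 0.0000 0.0000
    outer loop
      vertex 0.0 17.0 29.0
      vertex 0.0 17.0 0.0
      vertex 0.0 0.0 0.0
    endloop
  endfacet
  facet normal -1.0000 0.0000 0.0000
    outer loop
      vertex 0.0 0.0 29.0
      vertex 0.0 17.0 29.0
      vertex 0.0 0.0 0.0
    endloop
  endfacet
  facet normal 1.0000 0.0000 0.0000
    outer loop
      vertex 30.0 0.0 0.0
      vertex 30.0 17.0 0.0
      vertex 30.0 17.0 29.0
    endloop
  endfacet
  facet normal 1.0000 0.0000 0.0000
    outer loop
      vertex 30.0 0.0 0.0
      vertex 30.0 17.0 29.0
      vertex 30.0 0.0 29.0
    endloop
  endfacet
endsolid part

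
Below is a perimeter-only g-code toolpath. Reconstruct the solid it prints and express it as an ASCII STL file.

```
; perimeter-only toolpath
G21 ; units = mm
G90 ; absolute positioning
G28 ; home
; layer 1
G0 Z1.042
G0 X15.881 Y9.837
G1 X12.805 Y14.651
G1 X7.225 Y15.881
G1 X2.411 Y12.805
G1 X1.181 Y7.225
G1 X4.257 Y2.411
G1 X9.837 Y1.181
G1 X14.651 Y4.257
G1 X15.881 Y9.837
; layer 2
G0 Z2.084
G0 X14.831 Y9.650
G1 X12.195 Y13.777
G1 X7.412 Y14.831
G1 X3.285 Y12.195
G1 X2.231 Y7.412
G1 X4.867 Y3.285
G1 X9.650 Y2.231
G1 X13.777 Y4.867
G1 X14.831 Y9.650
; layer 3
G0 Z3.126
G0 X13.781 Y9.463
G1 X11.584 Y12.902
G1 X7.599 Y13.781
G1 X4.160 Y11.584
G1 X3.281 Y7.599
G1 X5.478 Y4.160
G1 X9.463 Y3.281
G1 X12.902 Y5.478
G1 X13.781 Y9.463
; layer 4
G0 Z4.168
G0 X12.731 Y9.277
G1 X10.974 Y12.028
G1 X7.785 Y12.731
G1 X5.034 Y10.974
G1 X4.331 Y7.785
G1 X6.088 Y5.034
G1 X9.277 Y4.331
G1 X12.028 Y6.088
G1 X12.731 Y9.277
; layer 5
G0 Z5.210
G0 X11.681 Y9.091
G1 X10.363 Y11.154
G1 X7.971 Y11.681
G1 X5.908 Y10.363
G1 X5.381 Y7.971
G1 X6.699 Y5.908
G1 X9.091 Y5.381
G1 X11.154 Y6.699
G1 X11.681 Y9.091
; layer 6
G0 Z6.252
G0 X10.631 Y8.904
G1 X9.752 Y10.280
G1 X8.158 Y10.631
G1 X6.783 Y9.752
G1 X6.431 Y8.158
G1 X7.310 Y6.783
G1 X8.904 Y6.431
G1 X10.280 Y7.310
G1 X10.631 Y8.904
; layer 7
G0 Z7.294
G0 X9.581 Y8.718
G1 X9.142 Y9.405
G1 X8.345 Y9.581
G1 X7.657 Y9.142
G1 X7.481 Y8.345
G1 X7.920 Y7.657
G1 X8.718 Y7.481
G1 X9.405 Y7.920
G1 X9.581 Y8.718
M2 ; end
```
solid part
  facet normal 0.0000 0.0000 -1.0000
    outer loop
      vertex 7.039 16.931 0.000
      vertex 13.416 15.525 0.000
      vertex 16.931 10.023 0.000
    endloop
  endfacet
  facet normal 0.0000 0.0000 -1.0000
    outer loop
      vertex 1.537 13.416 0.000
      vertex 7.039 16.931 0.000
      vertex 16.931 10.023 0.000
    endloop
  endfacet
  facet normal 0.0000 0.0000 -1.0000
    outer loop
      vertex 0.131 7.039 0.000
      vertex 1.537 13.416 0.000
      vertex 16.931 10.023 0.000
    endloop
  endfacet
  facet normal 0.0000 0.0000 -1.0000
    outer loop
      vertex 3.646 1.537 0.000
      vertex 0.131 7.039 0.000
      vertex 16.931 10.023 0.000
    endloop
  endfacet
  facet normal 0.0000 0.0000 -1.0000
    outer loop
      vertex 10.023 0.131 0.000
      vertex 3.646 1.537 0.000
      vertex 16.931 10.023 0.000
    endloop
  endfacet
  facet normal 0.0000 0.0000 -1.0000
    outer loop
      vertex 15.525 3.646 0.000
      vertex 10.023 0.131 0.000
      vertex 16.931 10.023 0.000
    endloop
  endfacet
  facet normal 0.6123 0.3912 0.6870
    outer loop
      vertex 16.931 10.023 0.000
      vertex 13.416 15.525 0.000
      vertex 8.531 8.531 8.336
    endloop
  endfacet
  facet normal 0.1564 0.7096 0.6870
    outer loop
      vertex 13.416 15.525 0.000
      vertex 7.039 16.931 0.000
      vertex 8.531 8.531 8.336
    endloop
  endfacet
  facet normal -0.3912 0.6123 0.6870
    outer loop
      vertex 7.039 16.931 0.000
      vertex 1.537 13.416 0.000
      vertex 8.531 8.531 8.336
    endloop
  endfacet
  facet normal -0.7096 0.1564 0.6870
    outer loop
      vertex 1.537 13.416 0.000
      vertex 0.131 7.039 0.000
      vertex 8.531 8.531 8.336
    endloop
  endfacet
  facet normal -0.6123 -0.3912 0.6870
    outer loop
      vertex 0.131 7.039 0.000
      vertex 3.646 1.537 0.000
      vertex 8.531 8.531 8.336
    endloop
  endfacet
  facet normal -0.1564 -0.7096 0.6870
    outer loop
      vertex 3.646 1.537 0.000
      vertex 10.023 0.131 0.000
      vertex 8.531 8.531 8.336
    endloop
  endfacet
  facet normal 0.3912 -0.6123 0.6870
    outer loop
      vertex 10.023 0.131 0.000
      vertex 15.525 3.646 0.000
      vertex 8.531 8.531 8.336
    endloop
  endfacet
  facet normal 0.7096 -0.1564 0.6870
    outer loop
      vertex 15.525 3.646 0.000
      vertex 16.931 10.023 0.000
      vertex 8.531 8.531 8.336
    endloop
  endfacet
endsolid part

The G0 Z moves step by Δz≈1.042 mm. The G1 loops shrink linearly with z, so the solid tapers from its base footprint up to z≈8.34. Closing with a flat bottom cap and the tapered top and triangulating gives 14 facets — a regular 8-sided pyramid, base circumscribed radius ≈ 8.53 mm, apex at z ≈ 8.34 mm.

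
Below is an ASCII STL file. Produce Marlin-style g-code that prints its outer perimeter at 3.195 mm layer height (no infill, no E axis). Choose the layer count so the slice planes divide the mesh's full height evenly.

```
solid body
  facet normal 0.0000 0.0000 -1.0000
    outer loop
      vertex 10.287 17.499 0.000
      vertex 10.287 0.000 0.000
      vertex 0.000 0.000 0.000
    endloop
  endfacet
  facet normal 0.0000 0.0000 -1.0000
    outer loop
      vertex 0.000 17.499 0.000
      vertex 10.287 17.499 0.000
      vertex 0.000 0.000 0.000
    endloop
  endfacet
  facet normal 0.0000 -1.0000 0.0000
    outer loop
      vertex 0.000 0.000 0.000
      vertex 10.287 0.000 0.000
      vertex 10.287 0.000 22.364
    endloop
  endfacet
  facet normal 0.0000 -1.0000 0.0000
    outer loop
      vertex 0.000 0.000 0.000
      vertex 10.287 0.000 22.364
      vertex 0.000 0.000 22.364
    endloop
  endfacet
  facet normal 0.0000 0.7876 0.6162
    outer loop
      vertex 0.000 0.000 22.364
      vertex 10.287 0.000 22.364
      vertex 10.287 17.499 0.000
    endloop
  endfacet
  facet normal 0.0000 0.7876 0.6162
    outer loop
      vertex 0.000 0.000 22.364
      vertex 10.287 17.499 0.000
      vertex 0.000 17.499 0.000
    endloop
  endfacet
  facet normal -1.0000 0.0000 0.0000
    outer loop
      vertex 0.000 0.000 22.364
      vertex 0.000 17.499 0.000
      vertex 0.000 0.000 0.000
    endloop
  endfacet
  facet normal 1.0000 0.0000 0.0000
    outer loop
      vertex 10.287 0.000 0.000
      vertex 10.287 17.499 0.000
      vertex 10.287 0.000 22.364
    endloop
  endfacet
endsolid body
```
; perimeter-only toolpath
G21 ; units = mm
G90 ; absolute positioning
G28 ; home
; layer 1
G0 Z3.195
G0 X0.000 Y0.000
G1 X10.287 Y0.000
G1 X10.287 Y14.999
G1 X0.000 Y14.999
G1 X0.000 Y0.000
; layer 2
G0 Z6.390
G0 X0.000 Y0.000
G1 X10.287 Y0.000
G1 X10.287 Y12.499
G1 X0.000 Y12.499
G1 X0.000 Y0.000
; layer 3
G0 Z9.585
G0 X0.000 Y0.000
G1 X10.287 Y0.000
G1 X10.287 Y9.999
G1 X0.000 Y9.999
G1 X0.000 Y0.000
; layer 4
G0 Z12.779
G0 X0.000 Y0.000
G1 X10.287 Y0.000
G1 X10.287 Y7.500
G1 X0.000 Y7.500
G1 X0.000 Y0.000
; layer 5
G0 Z15.974
G0 X0.000 Y0.000
G1 X10.287 Y0.000
G1 X10.287 Y5.000
G1 X0.000 Y5.000
G1 X0.000 Y0.000
; layer 6
G0 Z19.169
G0 X0.000 Y0.000
G1 X10.287 Y0.000
G1 X10.287 Y2.500
G1 X0.000 Y2.500
G1 X0.000 Y0.000
M2 ; end

The solid is a wedge (ramp): 10.3 × 17.5 mm base, rising to 22.4 mm along the y=0 edge and sloping linearly to z=0 at y=17.5. Slicing at Δz = 3.195 mm — 7 equal slices spanning the solid's height, so layer i sits at z = i·h/7 — gives 6 non-empty perimeters. Each is a 4-segment closed polygon; G0 lifts to the layer z and rapids to the start vertex, then G1 traces the edges. The cross-section shrinks linearly with z (the slice at the apex is degenerate and omitted).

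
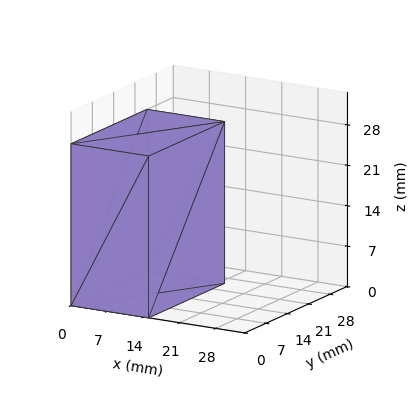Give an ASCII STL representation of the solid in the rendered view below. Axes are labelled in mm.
Reading the render: the shape is a rectangular box, roughly 15 × 25 mm footprint and 28 mm tall (dimensions read to the nearest mm from the axis ticks). For the STL, each face is triangulated and given an outward normal.

solid part
  facet normal 0.0000 0.0000 -1.0000
    outer loop
      vertex 15.000 25.000 0.000
      vertex 15.000 0.000 0.000
      vertex 0.000 0.000 0.000
    endloop
  endfacet
  facet normal 0.0000 0.0000 -1.0000
    outer loop
      vertex 0.000 25.000 0.000
      vertex 15.000 25.000 0.000
      vertex 0.000 0.000 0.000
    endloop
  endfacet
  facet normal 0.0000 0.0000 1.0000
    outer loop
      vertex 0.000 0.000 28.000
      vertex 15.000 0.000 28.000
      vertex 15.000 25.000 28.000
    endloop
  endfacet
  facet normal 0.0000 0.0000 1.0000
    outer loop
      vertex 0.000 0.000 28.000
      vertex 15.000 25.000 28.000
      vertex 0.000 25.000 28.000
    endloop
  endfacet
  facet normal 0.0000 -1.0000 0.0000
    outer loop
      vertex 0.000 0.000 0.000
      vertex 15.000 0.000 0.000
      vertex 15.000 0.000 28.000
    endloop
  endfacet
  facet normal 0.0000 -1.0000 0.0000
    outer loop
      vertex 0.000 0.000 0.000
      vertex 15.000 0.000 28.000
      vertex 0.000 0.000 28.000
    endloop
  endfacet
  facet normal 0.0000 1.0000 0.0000
    outer loop
      vertex 15.000 25.000 28.000
      vertex 15.000 25.000 0.000
      vertex 0.000 25.000 0.000
    endloop
  endfacet
  facet normal 0.0000 1.0000 0.0000
    outer loop
      vertex 0.000 25.000 28.000
      vertex 15.000 25.000 28.000
      vertex 0.000 25.000 0.000
    endloop
  endfacet
  facet normal -1.0000 0.0000 0.0000
    outer loop
      vertex 0.000 25.000 28.000
      vertex 0.000 25.000 0.000
      vertex 0.000 0.000 0.000
    endloop
  endfacet
  facet normal -1.0000 0.0000 0.0000
    outer loop
      vertex 0.000 0.000 28.000
      vertex 0.000 25.000 28.000
      vertex 0.000 0.000 0.000
    endloop
  endfacet
  facet normal 1.0000 0.0000 0.0000
    outer loop
      vertex 15.000 0.000 0.000
      vertex 15.000 25.000 0.000
      vertex 15.000 25.000 28.000
    endloop
  endfacet
  facet normal 1.0000 0.0000 0.0000
    outer loop
      vertex 15.000 0.000 0.000
      vertex 15.000 25.000 28.000
      vertex 15.000 0.000 28.000
    endloop
  endfacet
endsolid part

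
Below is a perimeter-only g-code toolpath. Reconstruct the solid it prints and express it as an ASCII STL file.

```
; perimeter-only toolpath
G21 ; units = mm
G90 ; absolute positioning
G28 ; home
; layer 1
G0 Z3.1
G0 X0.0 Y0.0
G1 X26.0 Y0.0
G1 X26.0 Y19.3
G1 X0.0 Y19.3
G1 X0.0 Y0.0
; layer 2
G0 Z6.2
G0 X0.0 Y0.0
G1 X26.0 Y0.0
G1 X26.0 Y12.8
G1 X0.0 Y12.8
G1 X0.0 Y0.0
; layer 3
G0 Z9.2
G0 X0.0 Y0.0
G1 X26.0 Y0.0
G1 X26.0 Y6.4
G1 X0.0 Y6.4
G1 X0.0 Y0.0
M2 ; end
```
solid part
  facet normal 0.0000 0.0000 -1.0000
    outer loop
      vertex 26.0 25.7 0.0
      vertex 26.0 0.0 0.0
      vertex 0.0 0.0 0.0
    endloop
  endfacet
  facet normal 0.0000 0.0000 -1.0000
    outer loop
      vertex 0.0 25.7 0.0
      vertex 26.0 25.7 0.0
      vertex 0.0 0.0 0.0
    endloop
  endfacet
  facet normal 0.0000 -1.0000 0.0000
    outer loop
      vertex 0.0 0.0 0.0
      vertex 26.0 0.0 0.0
      vertex 26.0 0.0 12.3
    endloop
  endfacet
  facet normal 0.0000 -1.0000 0.0000
    outer loop
      vertex 0.0 0.0 0.0
      vertex 26.0 0.0 12.3
      vertex 0.0 0.0 12.3
    endloop
  endfacet
  facet normal 0.0000 0.4317 0.9020
    outer loop
      vertex 0.0 0.0 12.3
      vertex 26.0 0.0 12.3
      vertex 26.0 25.7 0.0
    endloop
  endfacet
  facet normal 0.0000 0.4317 0.9020
    outer loop
      vertex 0.0 0.0 12.3
      vertex 26.0 25.7 0.0
      vertex 0.0 25.7 0.0
    endloop
  endfacet
  facet normal -1.0000 0.0000 0.0000
    outer loop
      vertex 0.0 0.0 12.3
      vertex 0.0 25.7 0.0
      vertex 0.0 0.0 0.0
    endloop
  endfacet
  facet normal 1.0000 0.0000 0.0000
    outer loop
      vertex 26.0 0.0 0.0
      vertex 26.0 25.7 0.0
      vertex 26.0 0.0 12.3
    endloop
  endfacet
endsolid part

The G0 Z moves step by Δz≈3.1 mm. The G1 loops shrink linearly with z, so the solid tapers from its base footprint up to z≈12.3. Closing with a flat bottom cap and the tapered top and triangulating gives 8 facets — a wedge (ramp): 26 × 25.7 mm base, rising to 12.3 mm along the y=0 edge and sloping linearly to z=0 at y=25.7.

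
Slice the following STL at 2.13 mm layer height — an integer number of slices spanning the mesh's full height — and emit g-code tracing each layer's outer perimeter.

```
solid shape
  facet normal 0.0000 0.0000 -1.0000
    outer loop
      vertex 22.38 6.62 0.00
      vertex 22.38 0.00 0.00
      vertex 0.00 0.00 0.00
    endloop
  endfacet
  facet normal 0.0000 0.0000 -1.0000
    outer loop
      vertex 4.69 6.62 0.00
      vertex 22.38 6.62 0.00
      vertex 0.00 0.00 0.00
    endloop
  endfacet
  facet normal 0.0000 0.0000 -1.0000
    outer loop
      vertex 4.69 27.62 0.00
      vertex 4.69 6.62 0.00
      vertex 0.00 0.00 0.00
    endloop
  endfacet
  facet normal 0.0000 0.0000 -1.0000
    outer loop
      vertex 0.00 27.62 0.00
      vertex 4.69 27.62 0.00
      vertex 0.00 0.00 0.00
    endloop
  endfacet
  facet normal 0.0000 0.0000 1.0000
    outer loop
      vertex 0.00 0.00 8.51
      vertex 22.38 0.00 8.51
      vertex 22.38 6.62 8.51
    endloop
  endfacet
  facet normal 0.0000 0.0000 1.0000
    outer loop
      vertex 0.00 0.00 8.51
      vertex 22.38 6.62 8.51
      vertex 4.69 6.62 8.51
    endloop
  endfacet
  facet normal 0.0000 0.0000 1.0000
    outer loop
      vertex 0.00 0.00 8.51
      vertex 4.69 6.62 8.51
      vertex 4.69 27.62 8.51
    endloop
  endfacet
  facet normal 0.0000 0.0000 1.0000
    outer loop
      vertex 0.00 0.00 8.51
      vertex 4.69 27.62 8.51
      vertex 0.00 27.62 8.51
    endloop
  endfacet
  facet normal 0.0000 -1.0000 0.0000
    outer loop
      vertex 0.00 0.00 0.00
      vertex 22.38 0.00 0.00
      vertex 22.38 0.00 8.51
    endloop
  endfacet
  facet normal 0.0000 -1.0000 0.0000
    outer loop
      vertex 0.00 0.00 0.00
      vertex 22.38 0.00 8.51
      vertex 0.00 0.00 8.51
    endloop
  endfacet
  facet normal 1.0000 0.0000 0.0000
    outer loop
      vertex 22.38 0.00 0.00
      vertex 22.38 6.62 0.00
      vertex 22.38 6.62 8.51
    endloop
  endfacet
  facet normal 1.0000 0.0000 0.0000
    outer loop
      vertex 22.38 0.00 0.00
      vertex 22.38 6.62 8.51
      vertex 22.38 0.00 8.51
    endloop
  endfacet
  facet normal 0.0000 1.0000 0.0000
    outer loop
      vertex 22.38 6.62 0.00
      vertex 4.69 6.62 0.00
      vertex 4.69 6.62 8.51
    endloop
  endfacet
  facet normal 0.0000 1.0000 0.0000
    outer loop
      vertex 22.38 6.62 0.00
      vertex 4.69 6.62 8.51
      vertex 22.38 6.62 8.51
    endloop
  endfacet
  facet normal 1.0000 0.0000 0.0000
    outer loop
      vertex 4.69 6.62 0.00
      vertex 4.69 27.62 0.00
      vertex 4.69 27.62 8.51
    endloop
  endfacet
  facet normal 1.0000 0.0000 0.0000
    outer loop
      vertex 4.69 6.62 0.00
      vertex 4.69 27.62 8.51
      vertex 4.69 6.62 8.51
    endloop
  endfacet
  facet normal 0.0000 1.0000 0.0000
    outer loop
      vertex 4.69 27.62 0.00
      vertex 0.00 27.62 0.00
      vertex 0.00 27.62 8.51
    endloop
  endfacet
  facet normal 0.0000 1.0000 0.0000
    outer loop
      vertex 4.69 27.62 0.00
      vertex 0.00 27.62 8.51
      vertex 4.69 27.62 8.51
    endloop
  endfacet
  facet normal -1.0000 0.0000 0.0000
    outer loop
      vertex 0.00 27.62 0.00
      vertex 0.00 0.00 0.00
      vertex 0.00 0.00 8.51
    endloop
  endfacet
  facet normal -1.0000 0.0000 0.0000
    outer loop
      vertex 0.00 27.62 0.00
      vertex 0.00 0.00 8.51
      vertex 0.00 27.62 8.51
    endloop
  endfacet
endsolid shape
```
; perimeter-only toolpath
G21 ; units = mm
G90 ; absolute positioning
G28 ; home
; layer 1
G0 Z2.13
G0 X0.00 Y0.00
G1 X22.38 Y0.00
G1 X22.38 Y6.62
G1 X4.69 Y6.62
G1 X4.69 Y27.62
G1 X0.00 Y27.62
G1 X0.00 Y0.00
; layer 2
G0 Z4.25
G0 X0.00 Y0.00
G1 X22.38 Y0.00
G1 X22.38 Y6.62
G1 X4.69 Y6.62
G1 X4.69 Y27.62
G1 X0.00 Y27.62
G1 X0.00 Y0.00
; layer 3
G0 Z6.38
G0 X0.00 Y0.00
G1 X22.38 Y0.00
G1 X22.38 Y6.62
G1 X4.69 Y6.62
G1 X4.69 Y27.62
G1 X0.00 Y27.62
G1 X0.00 Y0.00
; layer 4
G0 Z8.51
G0 X0.00 Y0.00
G1 X22.38 Y0.00
G1 X22.38 Y6.62
G1 X4.69 Y6.62
G1 X4.69 Y27.62
G1 X0.00 Y27.62
G1 X0.00 Y0.00
M2 ; end

The solid is an L-shaped prism: outer 22.4 × 27.6 mm, arm thicknesses ≈ 6.62 mm (horizontal) and 4.69 mm (vertical), extruded 8.51 mm in z. Slicing at Δz = 2.13 mm — 4 equal slices spanning the solid's height, so layer i sits at z = i·h/4 — gives 4 non-empty perimeters. Each is a 6-segment closed polygon; G0 lifts to the layer z and rapids to the start vertex, then G1 traces the edges.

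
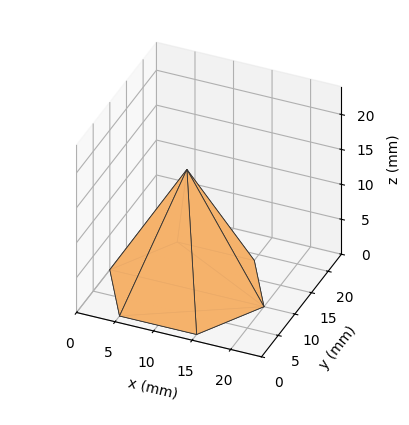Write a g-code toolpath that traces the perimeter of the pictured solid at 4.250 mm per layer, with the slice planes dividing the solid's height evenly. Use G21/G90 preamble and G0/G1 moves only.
Reading the render: the shape is a regular 6-sided pyramid, base circumscribed radius ≈ 10 mm, apex at z ≈ 17 mm (dimensions read to the nearest mm from the axis ticks). For the g-code, the solid's height is divided into equal slices at the stated Δz and each level perimeter traced with G1 moves after a G0 lift.

; perimeter-only toolpath
G21 ; units = mm
G90 ; absolute positioning
G28 ; home
; layer 1
G0 Z4.250
G0 X17.500 Y10.000
G1 X13.750 Y16.495
G1 X6.250 Y16.495
G1 X2.500 Y10.000
G1 X6.250 Y3.505
G1 X13.750 Y3.505
G1 X17.500 Y10.000
; layer 2
G0 Z8.500
G0 X15.000 Y10.000
G1 X12.500 Y14.330
G1 X7.500 Y14.330
G1 X5.000 Y10.000
G1 X7.500 Y5.670
G1 X12.500 Y5.670
G1 X15.000 Y10.000
; layer 3
G0 Z12.750
G0 X12.500 Y10.000
G1 X11.250 Y12.165
G1 X8.750 Y12.165
G1 X7.500 Y10.000
G1 X8.750 Y7.835
G1 X11.250 Y7.835
G1 X12.500 Y10.000
M2 ; end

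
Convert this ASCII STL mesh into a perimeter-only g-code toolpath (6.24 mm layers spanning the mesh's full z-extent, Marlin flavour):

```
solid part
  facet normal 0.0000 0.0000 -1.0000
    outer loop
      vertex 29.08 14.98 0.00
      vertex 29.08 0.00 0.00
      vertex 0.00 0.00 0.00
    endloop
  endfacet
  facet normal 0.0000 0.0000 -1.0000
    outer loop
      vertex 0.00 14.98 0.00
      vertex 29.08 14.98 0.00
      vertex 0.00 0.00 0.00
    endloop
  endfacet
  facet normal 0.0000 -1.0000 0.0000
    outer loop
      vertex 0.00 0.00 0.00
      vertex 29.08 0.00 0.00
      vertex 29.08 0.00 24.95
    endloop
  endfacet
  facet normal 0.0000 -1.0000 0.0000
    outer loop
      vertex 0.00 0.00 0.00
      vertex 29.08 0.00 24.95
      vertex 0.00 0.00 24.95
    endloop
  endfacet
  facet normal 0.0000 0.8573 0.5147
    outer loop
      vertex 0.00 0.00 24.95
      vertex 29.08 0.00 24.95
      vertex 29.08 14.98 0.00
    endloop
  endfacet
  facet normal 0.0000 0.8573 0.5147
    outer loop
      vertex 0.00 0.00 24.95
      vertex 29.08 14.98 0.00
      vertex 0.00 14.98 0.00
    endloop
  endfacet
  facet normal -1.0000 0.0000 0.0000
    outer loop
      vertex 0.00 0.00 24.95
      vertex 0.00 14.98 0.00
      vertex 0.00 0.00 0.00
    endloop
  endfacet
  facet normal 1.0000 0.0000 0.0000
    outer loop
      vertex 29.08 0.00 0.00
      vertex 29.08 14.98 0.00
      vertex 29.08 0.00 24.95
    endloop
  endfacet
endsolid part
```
; perimeter-only toolpath
G21 ; units = mm
G90 ; absolute positioning
G28 ; home
; layer 1
G0 Z6.24
G0 X0.00 Y0.00
G1 X29.08 Y0.00
G1 X29.08 Y11.23
G1 X0.00 Y11.23
G1 X0.00 Y0.00
; layer 2
G0 Z12.47
G0 X0.00 Y0.00
G1 X29.08 Y0.00
G1 X29.08 Y7.49
G1 X0.00 Y7.49
G1 X0.00 Y0.00
; layer 3
G0 Z18.71
G0 X0.00 Y0.00
G1 X29.08 Y0.00
G1 X29.08 Y3.75
G1 X0.00 Y3.75
G1 X0.00 Y0.00
M2 ; end

The solid is a wedge (ramp): 29.1 × 15 mm base, rising to 24.9 mm along the y=0 edge and sloping linearly to z=0 at y=15. Slicing at Δz = 6.24 mm — 4 equal slices spanning the solid's height, so layer i sits at z = i·h/4 — gives 3 non-empty perimeters. Each is a 4-segment closed polygon; G0 lifts to the layer z and rapids to the start vertex, then G1 traces the edges. The cross-section shrinks linearly with z (the slice at the apex is degenerate and omitted).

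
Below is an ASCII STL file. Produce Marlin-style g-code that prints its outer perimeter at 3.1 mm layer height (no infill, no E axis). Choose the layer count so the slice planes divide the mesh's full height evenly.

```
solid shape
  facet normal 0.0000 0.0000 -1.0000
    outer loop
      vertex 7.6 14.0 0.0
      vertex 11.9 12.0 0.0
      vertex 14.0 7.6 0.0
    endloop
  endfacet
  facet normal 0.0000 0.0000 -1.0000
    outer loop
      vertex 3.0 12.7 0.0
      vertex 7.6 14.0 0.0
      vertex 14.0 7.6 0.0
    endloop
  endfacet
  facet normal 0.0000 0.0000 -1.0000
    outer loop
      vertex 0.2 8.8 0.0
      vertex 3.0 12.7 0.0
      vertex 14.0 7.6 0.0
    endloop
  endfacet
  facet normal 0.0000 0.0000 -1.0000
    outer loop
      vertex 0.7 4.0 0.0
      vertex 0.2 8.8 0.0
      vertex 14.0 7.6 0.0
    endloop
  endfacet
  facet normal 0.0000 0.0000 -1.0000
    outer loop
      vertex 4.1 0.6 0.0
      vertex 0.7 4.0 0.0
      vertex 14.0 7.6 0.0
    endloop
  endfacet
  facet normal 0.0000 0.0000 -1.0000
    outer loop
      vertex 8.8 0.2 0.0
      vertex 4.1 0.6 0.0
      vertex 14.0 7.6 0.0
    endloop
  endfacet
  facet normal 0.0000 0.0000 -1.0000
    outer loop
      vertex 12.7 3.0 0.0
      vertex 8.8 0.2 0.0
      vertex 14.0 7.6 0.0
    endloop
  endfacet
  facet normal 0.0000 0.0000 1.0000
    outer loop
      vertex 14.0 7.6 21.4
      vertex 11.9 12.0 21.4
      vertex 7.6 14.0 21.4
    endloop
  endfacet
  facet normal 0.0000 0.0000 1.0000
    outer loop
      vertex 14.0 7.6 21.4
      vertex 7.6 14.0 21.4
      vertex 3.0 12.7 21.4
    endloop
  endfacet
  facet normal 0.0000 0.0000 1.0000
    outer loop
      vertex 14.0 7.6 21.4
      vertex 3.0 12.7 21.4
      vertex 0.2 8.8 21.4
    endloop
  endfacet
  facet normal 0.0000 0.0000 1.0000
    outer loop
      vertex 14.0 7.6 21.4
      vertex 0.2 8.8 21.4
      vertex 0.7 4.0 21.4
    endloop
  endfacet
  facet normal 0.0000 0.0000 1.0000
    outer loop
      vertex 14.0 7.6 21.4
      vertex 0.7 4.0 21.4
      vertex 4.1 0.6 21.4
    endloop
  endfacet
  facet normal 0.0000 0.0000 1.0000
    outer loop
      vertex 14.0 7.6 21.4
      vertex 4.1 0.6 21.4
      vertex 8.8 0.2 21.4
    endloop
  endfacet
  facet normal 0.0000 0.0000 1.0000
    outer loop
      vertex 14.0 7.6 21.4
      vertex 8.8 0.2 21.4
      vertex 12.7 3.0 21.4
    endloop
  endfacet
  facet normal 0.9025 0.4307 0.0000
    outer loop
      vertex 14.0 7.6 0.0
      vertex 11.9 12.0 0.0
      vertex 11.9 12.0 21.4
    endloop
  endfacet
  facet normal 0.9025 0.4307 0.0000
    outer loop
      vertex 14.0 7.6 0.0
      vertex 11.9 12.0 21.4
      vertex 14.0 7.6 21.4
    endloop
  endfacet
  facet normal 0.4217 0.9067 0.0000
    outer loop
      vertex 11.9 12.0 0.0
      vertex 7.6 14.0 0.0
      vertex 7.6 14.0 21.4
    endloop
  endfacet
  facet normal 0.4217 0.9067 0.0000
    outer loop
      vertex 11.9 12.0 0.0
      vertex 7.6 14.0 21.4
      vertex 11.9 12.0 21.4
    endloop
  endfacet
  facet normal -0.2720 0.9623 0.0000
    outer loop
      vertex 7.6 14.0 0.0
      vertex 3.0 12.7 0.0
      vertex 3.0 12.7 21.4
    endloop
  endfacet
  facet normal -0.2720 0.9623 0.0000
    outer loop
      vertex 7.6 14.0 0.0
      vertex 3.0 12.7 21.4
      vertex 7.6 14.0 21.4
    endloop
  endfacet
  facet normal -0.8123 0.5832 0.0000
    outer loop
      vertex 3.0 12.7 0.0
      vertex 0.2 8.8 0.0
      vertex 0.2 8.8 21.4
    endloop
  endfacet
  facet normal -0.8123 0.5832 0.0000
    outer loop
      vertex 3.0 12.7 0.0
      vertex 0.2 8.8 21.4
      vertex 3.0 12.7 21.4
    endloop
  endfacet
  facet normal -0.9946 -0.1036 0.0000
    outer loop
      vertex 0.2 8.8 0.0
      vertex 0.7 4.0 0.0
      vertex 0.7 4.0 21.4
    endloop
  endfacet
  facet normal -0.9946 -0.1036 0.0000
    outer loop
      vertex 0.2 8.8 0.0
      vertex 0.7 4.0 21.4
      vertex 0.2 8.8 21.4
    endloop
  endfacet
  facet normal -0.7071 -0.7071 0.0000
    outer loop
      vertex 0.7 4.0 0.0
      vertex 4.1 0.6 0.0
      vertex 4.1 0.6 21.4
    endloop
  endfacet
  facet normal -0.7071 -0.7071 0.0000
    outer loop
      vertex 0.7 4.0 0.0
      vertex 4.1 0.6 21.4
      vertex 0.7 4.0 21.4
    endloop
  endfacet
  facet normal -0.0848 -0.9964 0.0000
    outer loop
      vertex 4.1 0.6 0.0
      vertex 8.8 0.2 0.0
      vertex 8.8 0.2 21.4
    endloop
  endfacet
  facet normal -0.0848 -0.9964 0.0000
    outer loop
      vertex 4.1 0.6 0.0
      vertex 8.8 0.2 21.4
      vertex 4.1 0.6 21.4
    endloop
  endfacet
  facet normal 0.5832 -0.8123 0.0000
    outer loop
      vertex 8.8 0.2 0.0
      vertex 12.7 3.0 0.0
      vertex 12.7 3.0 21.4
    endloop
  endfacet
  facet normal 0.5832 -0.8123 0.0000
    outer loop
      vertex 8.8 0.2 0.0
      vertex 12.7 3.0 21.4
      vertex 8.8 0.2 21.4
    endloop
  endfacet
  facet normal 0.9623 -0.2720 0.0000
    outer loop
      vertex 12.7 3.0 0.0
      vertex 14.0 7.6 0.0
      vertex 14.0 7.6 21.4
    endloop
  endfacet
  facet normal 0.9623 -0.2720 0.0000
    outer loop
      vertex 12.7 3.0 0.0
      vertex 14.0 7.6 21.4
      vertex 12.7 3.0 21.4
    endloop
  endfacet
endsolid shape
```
; perimeter-only toolpath
G21 ; units = mm
G90 ; absolute positioning
G28 ; home
; layer 1
G0 Z3.1
G0 X14.0 Y7.6
G1 X11.9 Y12.0
G1 X7.6 Y14.0
G1 X3.0 Y12.7
G1 X0.2 Y8.8
G1 X0.7 Y4.0
G1 X4.1 Y0.6
G1 X8.8 Y0.2
G1 X12.7 Y3.0
G1 X14.0 Y7.6
; layer 2
G0 Z6.1
G0 X14.0 Y7.6
G1 X11.9 Y12.0
G1 X7.6 Y14.0
G1 X3.0 Y12.7
G1 X0.2 Y8.8
G1 X0.7 Y4.0
G1 X4.1 Y0.6
G1 X8.8 Y0.2
G1 X12.7 Y3.0
G1 X14.0 Y7.6
; layer 3
G0 Z9.2
G0 X14.0 Y7.6
G1 X11.9 Y12.0
G1 X7.6 Y14.0
G1 X3.0 Y12.7
G1 X0.2 Y8.8
G1 X0.7 Y4.0
G1 X4.1 Y0.6
G1 X8.8 Y0.2
G1 X12.7 Y3.0
G1 X14.0 Y7.6
; layer 4
G0 Z12.2
G0 X14.0 Y7.6
G1 X11.9 Y12.0
G1 X7.6 Y14.0
G1 X3.0 Y12.7
G1 X0.2 Y8.8
G1 X0.7 Y4.0
G1 X4.1 Y0.6
G1 X8.8 Y0.2
G1 X12.7 Y3.0
G1 X14.0 Y7.6
; layer 5
G0 Z15.3
G0 X14.0 Y7.6
G1 X11.9 Y12.0
G1 X7.6 Y14.0
G1 X3.0 Y12.7
G1 X0.2 Y8.8
G1 X0.7 Y4.0
G1 X4.1 Y0.6
G1 X8.8 Y0.2
G1 X12.7 Y3.0
G1 X14.0 Y7.6
; layer 6
G0 Z18.3
G0 X14.0 Y7.6
G1 X11.9 Y12.0
G1 X7.6 Y14.0
G1 X3.0 Y12.7
G1 X0.2 Y8.8
G1 X0.7 Y4.0
G1 X4.1 Y0.6
G1 X8.8 Y0.2
G1 X12.7 Y3.0
G1 X14.0 Y7.6
; layer 7
G0 Z21.4
G0 X14.0 Y7.6
G1 X11.9 Y12.0
G1 X7.6 Y14.0
G1 X3.0 Y12.7
G1 X0.2 Y8.8
G1 X0.7 Y4.0
G1 X4.1 Y0.6
G1 X8.8 Y0.2
G1 X12.7 Y3.0
G1 X14.0 Y7.6
M2 ; end

The solid is a regular 9-sided prism (a cylinder approximated with 9 flat sides), circumscribed radius ≈ 7 mm, height ≈ 21.4 mm. Slicing at Δz = 3.1 mm — 7 equal slices spanning the solid's height, so layer i sits at z = i·h/7 — gives 7 non-empty perimeters. Each is a 9-segment closed polygon; G0 lifts to the layer z and rapids to the start vertex, then G1 traces the edges.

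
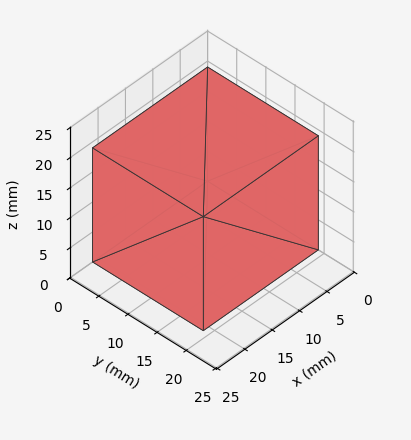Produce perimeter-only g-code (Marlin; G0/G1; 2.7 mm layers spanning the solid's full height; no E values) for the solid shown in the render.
Reading the render: the shape is a rectangular box, roughly 21 × 19 mm footprint and 19 mm tall (dimensions read to the nearest mm from the axis ticks). For the g-code, the solid's height is divided into equal slices at the stated Δz and each level perimeter traced with G1 moves after a G0 lift.

; perimeter-only toolpath
G21 ; units = mm
G90 ; absolute positioning
G28 ; home
; layer 1
G0 Z2.7
G0 X0.0 Y0.0
G1 X21.0 Y0.0
G1 X21.0 Y19.0
G1 X0.0 Y19.0
G1 X0.0 Y0.0
; layer 2
G0 Z5.4
G0 X0.0 Y0.0
G1 X21.0 Y0.0
G1 X21.0 Y19.0
G1 X0.0 Y19.0
G1 X0.0 Y0.0
; layer 3
G0 Z8.1
G0 X0.0 Y0.0
G1 X21.0 Y0.0
G1 X21.0 Y19.0
G1 X0.0 Y19.0
G1 X0.0 Y0.0
; layer 4
G0 Z10.9
G0 X0.0 Y0.0
G1 X21.0 Y0.0
G1 X21.0 Y19.0
G1 X0.0 Y19.0
G1 X0.0 Y0.0
; layer 5
G0 Z13.6
G0 X0.0 Y0.0
G1 X21.0 Y0.0
G1 X21.0 Y19.0
G1 X0.0 Y19.0
G1 X0.0 Y0.0
; layer 6
G0 Z16.3
G0 X0.0 Y0.0
G1 X21.0 Y0.0
G1 X21.0 Y19.0
G1 X0.0 Y19.0
G1 X0.0 Y0.0
; layer 7
G0 Z19.0
G0 X0.0 Y0.0
G1 X21.0 Y0.0
G1 X21.0 Y19.0
G1 X0.0 Y19.0
G1 X0.0 Y0.0
M2 ; end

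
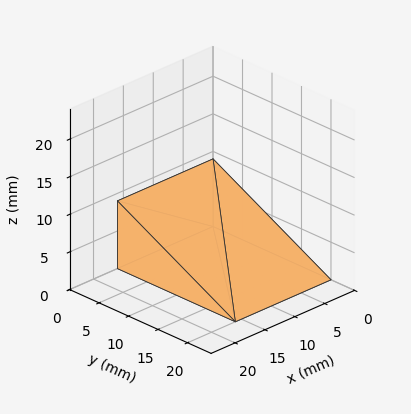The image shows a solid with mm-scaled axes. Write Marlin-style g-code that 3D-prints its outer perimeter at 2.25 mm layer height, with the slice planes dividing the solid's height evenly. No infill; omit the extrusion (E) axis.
Reading the render: the shape is a wedge (ramp): 16 × 20 mm base, rising to 9 mm along the y=0 edge and sloping linearly to z=0 at y=20 (dimensions read to the nearest mm from the axis ticks). For the g-code, the solid's height is divided into equal slices at the stated Δz and each level perimeter traced with G1 moves after a G0 lift.

; perimeter-only toolpath
G21 ; units = mm
G90 ; absolute positioning
G28 ; home
; layer 1
G0 Z2.25
G0 X0.00 Y0.00
G1 X16.00 Y0.00
G1 X16.00 Y15.00
G1 X0.00 Y15.00
G1 X0.00 Y0.00
; layer 2
G0 Z4.50
G0 X0.00 Y0.00
G1 X16.00 Y0.00
G1 X16.00 Y10.00
G1 X0.00 Y10.00
G1 X0.00 Y0.00
; layer 3
G0 Z6.75
G0 X0.00 Y0.00
G1 X16.00 Y0.00
G1 X16.00 Y5.00
G1 X0.00 Y5.00
G1 X0.00 Y0.00
M2 ; end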